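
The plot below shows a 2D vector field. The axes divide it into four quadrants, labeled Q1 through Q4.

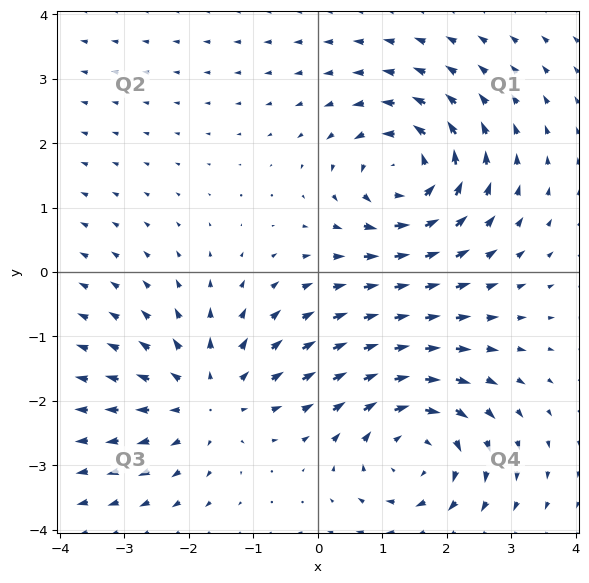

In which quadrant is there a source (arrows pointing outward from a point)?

Q3

The source sits at approximately (-1.7, -1.9), which lies in quadrant Q3. The divergence there is about +3, positive as expected for a source.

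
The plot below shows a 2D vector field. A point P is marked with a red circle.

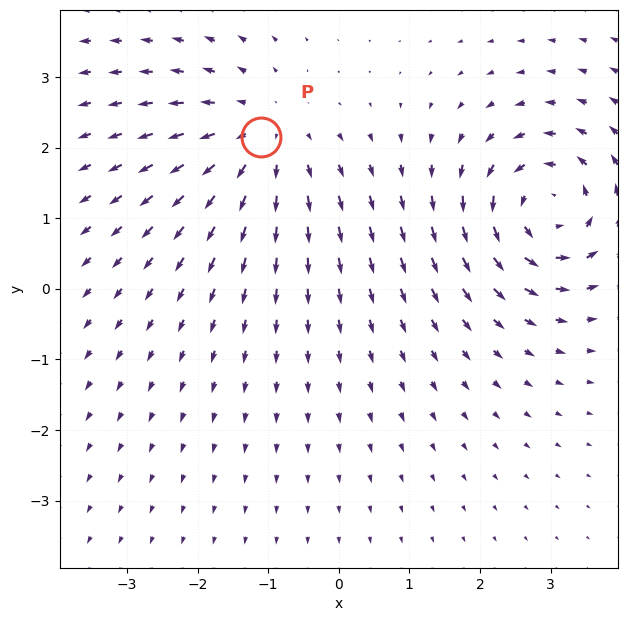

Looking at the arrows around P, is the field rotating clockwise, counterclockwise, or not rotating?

not rotating

Near P at (-1.1, 2.1) the arrows show no circulation. The curl there is ≈0.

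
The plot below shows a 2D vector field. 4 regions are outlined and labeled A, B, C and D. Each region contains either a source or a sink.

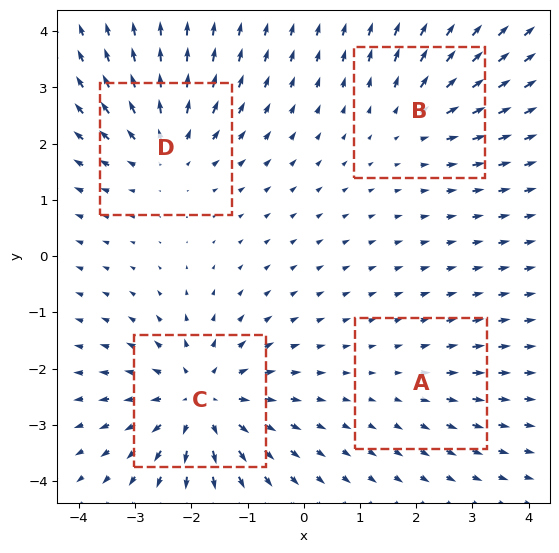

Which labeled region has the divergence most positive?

C

Divergence at each region's feature centre — A: about +2, B: about +3, C: about +6, D: about +4. Region C is most positive.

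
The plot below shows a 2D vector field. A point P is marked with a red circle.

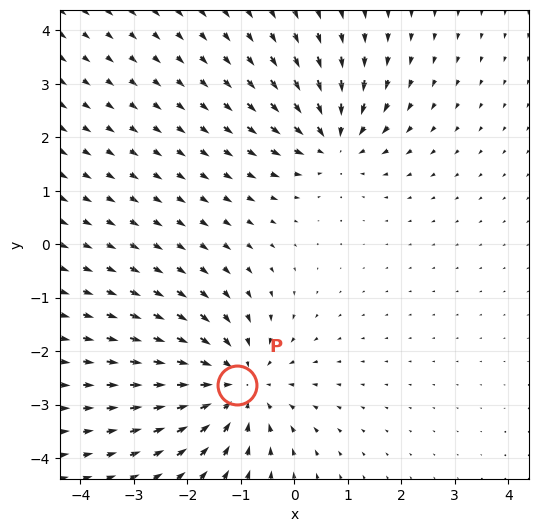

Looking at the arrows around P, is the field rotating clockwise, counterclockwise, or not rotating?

not rotating

Near P at (-1.1, -2.6) the arrows show no circulation. The curl there is ≈0.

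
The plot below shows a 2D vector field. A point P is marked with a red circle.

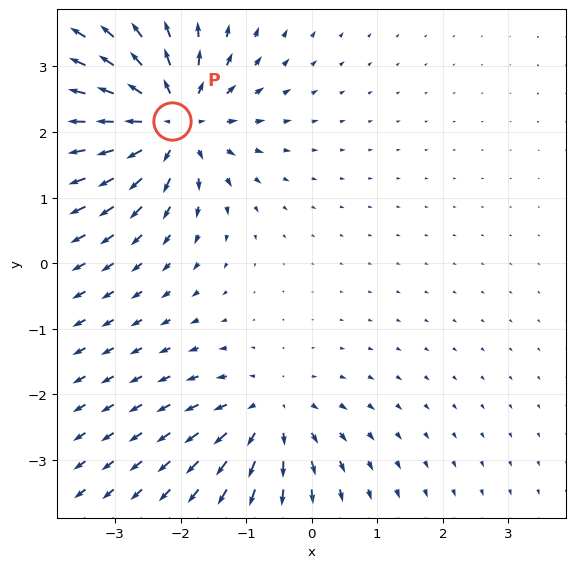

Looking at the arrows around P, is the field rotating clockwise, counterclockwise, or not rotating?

not rotating

Near P at (-2.1, 2.2) the arrows show no circulation. The curl there is ≈0.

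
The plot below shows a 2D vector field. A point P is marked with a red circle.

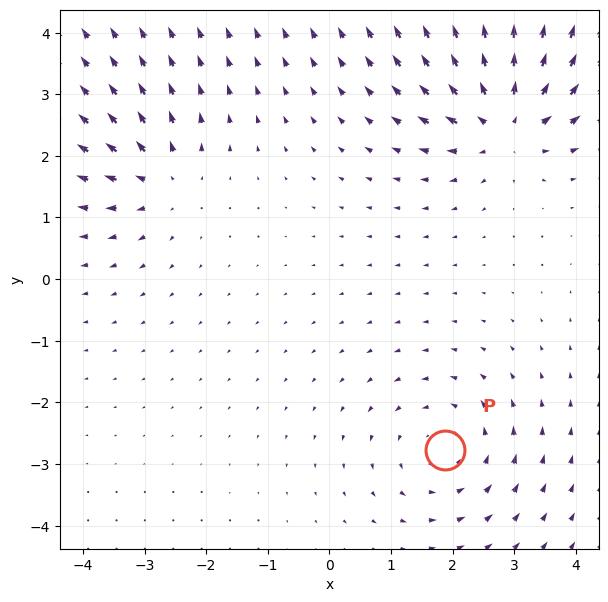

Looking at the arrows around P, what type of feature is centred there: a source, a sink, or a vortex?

At P (1.9, -2.8) the arrows circulate counterclockwise. Divergence ≈0, curl about +3 — near-zero divergence with nonzero curl is a vortex.

vortex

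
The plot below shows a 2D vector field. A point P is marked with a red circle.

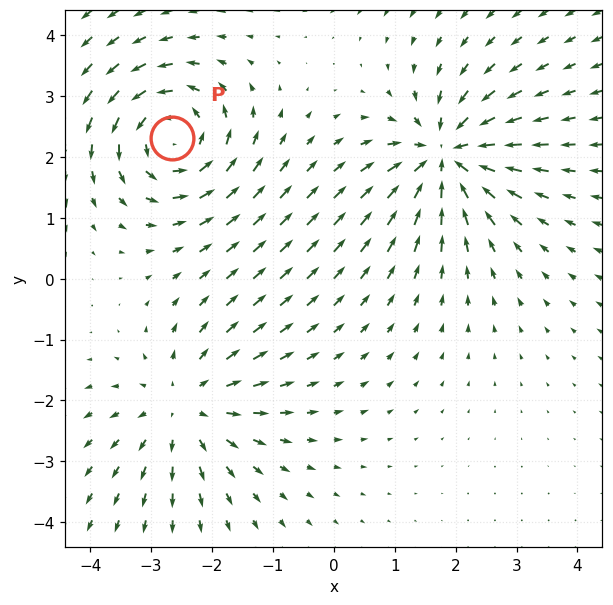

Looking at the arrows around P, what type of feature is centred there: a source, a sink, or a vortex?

vortex

At P (-2.7, 2.3) the arrows circulate counterclockwise. Divergence ≈0, curl about +6 — near-zero divergence with nonzero curl is a vortex.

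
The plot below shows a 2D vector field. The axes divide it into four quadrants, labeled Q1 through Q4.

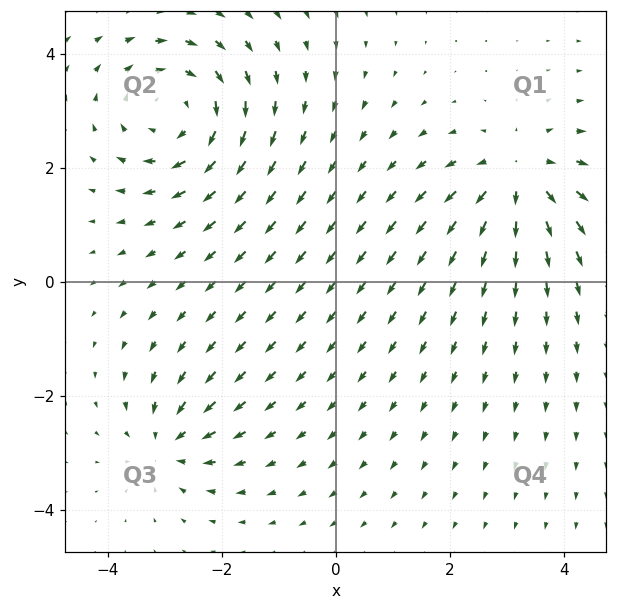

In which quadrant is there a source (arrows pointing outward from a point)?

Q1

The source sits at approximately (3.2, 1.8), which lies in quadrant Q1. The divergence there is about +4, positive as expected for a source.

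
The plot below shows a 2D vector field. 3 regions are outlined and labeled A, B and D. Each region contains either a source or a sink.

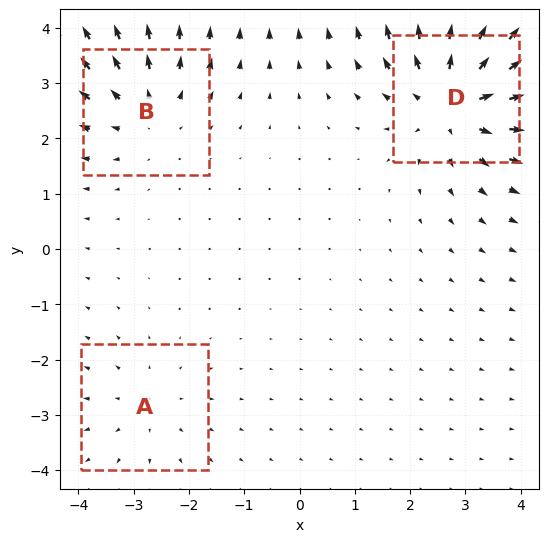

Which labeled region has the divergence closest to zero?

A

Divergence at each region's feature centre — A: about +2, B: about +3, D: about +5. Region A is closest to zero.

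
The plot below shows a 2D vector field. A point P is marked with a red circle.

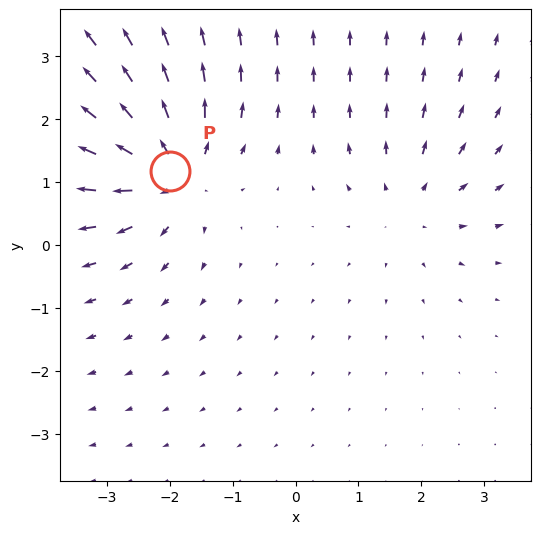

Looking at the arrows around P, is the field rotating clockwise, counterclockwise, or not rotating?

Near P at (-2.0, 1.2) the arrows show no circulation. The curl there is ≈0.

not rotating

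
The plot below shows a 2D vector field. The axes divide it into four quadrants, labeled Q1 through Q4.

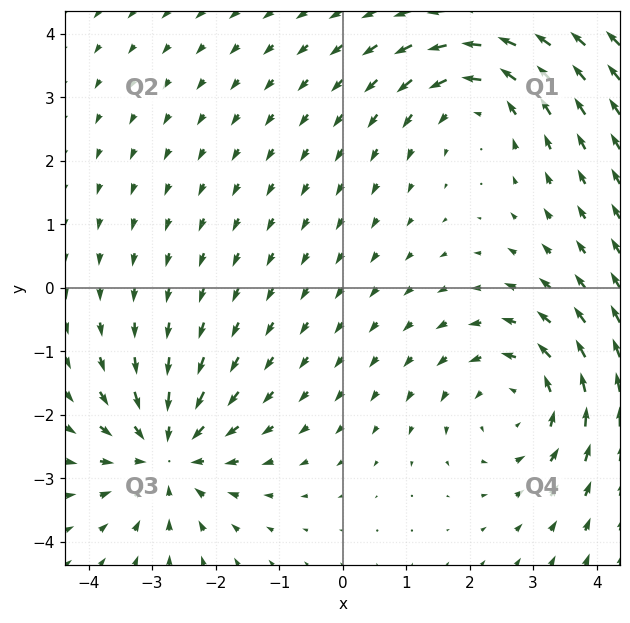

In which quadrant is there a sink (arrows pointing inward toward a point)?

The sink sits at approximately (-2.8, -2.6), which lies in quadrant Q3. The divergence there is about -5, negative as expected for a sink.

Q3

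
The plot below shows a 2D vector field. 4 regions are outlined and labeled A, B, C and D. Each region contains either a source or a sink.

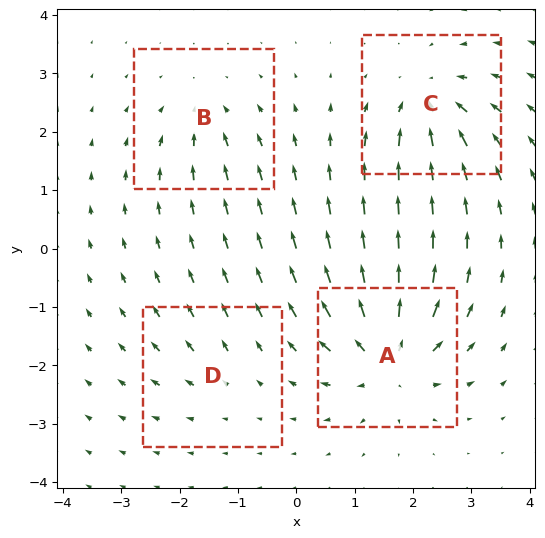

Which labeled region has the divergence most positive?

A

Divergence at each region's feature centre — A: about +8, B: about -4, C: about -6, D: about +3. Region A is most positive.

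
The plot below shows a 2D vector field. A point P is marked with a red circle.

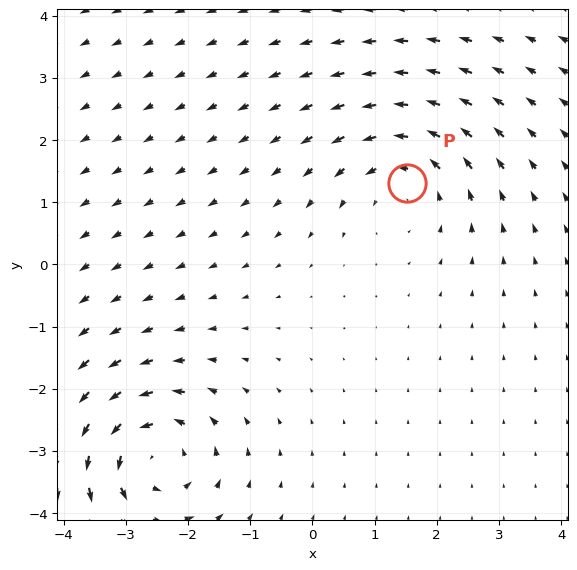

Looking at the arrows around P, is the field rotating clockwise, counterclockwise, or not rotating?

counterclockwise

Near P at (1.5, 1.3) the arrows circulate counterclockwise. The curl (z-component) there is about +4; positive curl means counterclockwise rotation.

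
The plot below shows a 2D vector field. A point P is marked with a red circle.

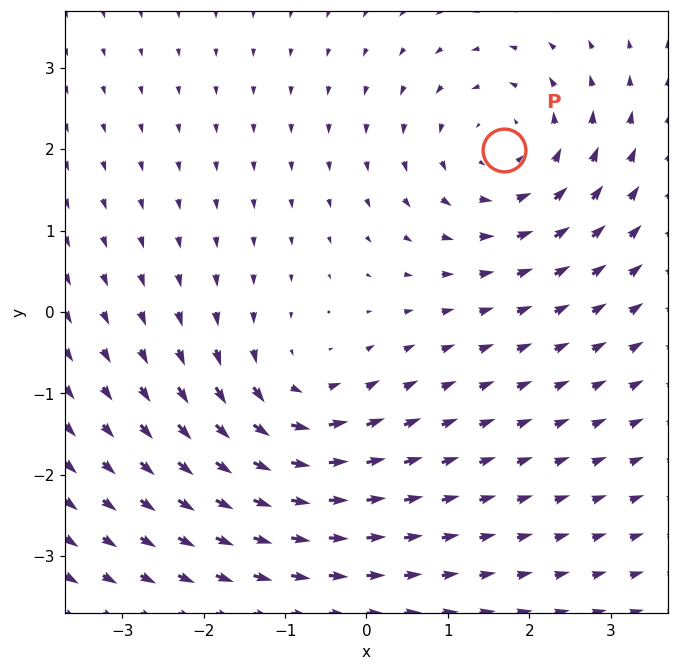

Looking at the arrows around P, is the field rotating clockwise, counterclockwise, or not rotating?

counterclockwise

Near P at (1.7, 2.0) the arrows circulate counterclockwise. The curl (z-component) there is about +3; positive curl means counterclockwise rotation.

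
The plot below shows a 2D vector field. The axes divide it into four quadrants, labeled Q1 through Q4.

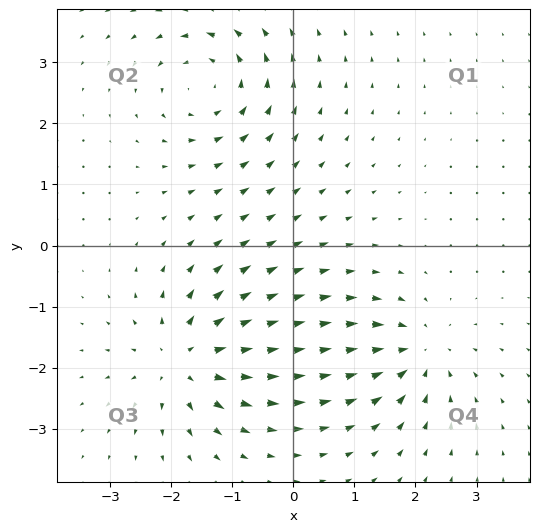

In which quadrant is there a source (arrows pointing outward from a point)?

The source sits at approximately (-1.8, -1.9), which lies in quadrant Q3. The divergence there is about +6, positive as expected for a source.

Q3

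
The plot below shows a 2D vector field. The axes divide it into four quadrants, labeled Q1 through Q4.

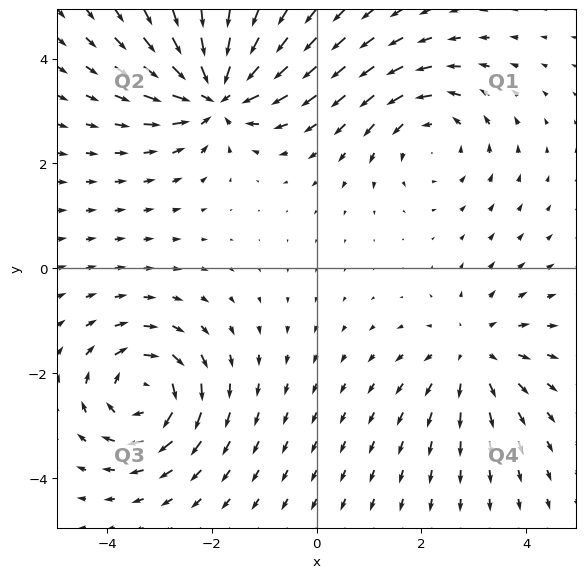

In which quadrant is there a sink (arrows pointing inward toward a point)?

Q2

The sink sits at approximately (-1.9, 3.3), which lies in quadrant Q2. The divergence there is about -6, negative as expected for a sink.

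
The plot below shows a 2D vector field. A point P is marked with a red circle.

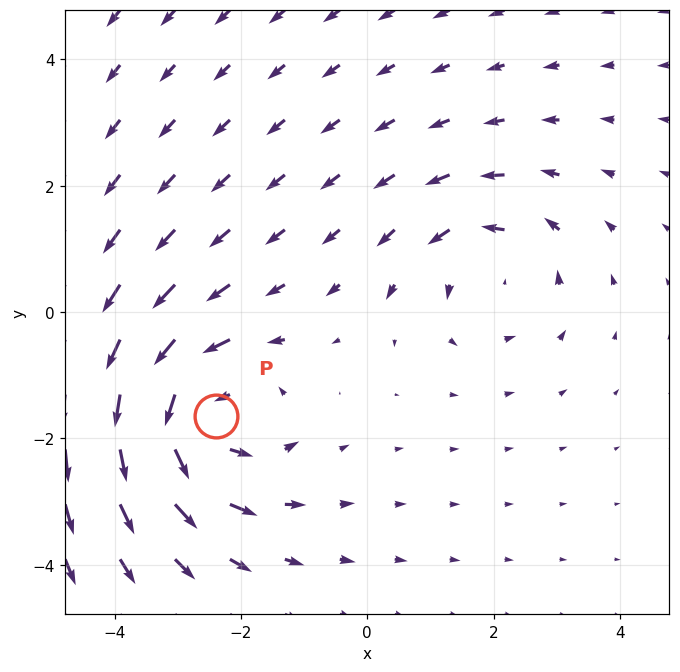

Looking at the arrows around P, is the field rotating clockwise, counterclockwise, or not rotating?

Near P at (-2.4, -1.6) the arrows circulate counterclockwise. The curl (z-component) there is about +4; positive curl means counterclockwise rotation.

counterclockwise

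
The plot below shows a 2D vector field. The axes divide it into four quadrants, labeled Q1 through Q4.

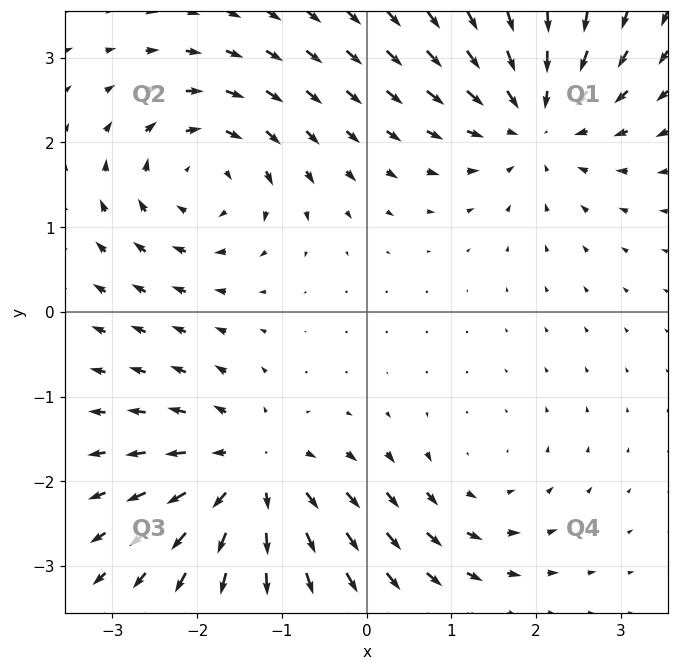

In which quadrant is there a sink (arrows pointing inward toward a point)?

Q1

The sink sits at approximately (2.0, 2.3), which lies in quadrant Q1. The divergence there is about -5, negative as expected for a sink.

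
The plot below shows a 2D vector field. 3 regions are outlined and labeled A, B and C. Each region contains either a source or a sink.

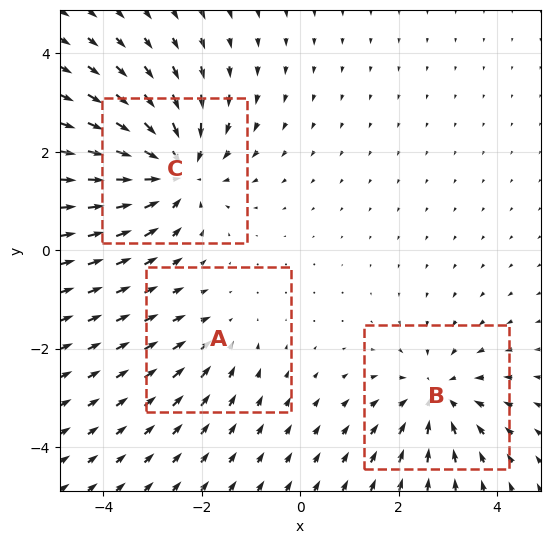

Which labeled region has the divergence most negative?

C

Divergence at each region's feature centre — A: about -2, B: about -3, C: about -5. Region C is most negative.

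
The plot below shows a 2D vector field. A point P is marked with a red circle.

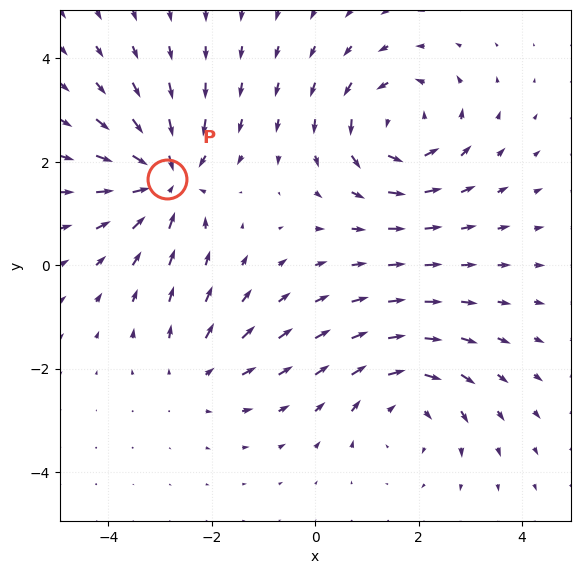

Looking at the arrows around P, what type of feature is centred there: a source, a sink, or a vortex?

sink

At P (-2.9, 1.7) the arrows converge inward. Divergence about -5, curl ≈0 — negative divergence with near-zero curl is a sink.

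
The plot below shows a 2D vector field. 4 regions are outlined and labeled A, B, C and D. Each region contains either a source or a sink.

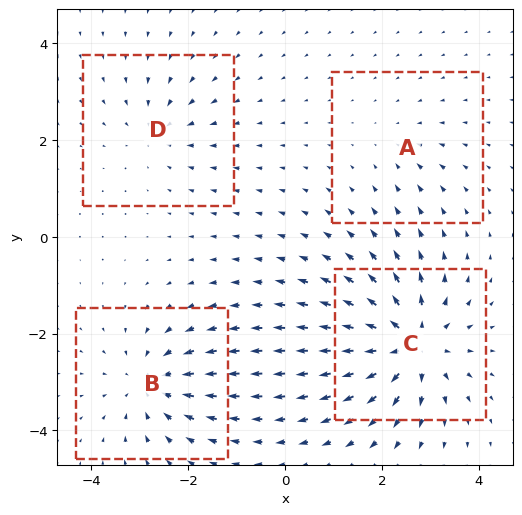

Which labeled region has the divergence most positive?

Divergence at each region's feature centre — A: about -2, B: about -5, C: about +7, D: about -3. Region C is most positive.

C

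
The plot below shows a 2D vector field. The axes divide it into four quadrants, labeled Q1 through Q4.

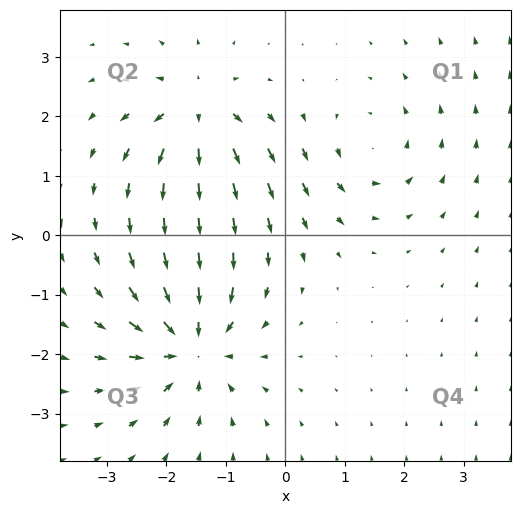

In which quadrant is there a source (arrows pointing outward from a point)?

Q2

The source sits at approximately (-1.5, 2.1), which lies in quadrant Q2. The divergence there is about +5, positive as expected for a source.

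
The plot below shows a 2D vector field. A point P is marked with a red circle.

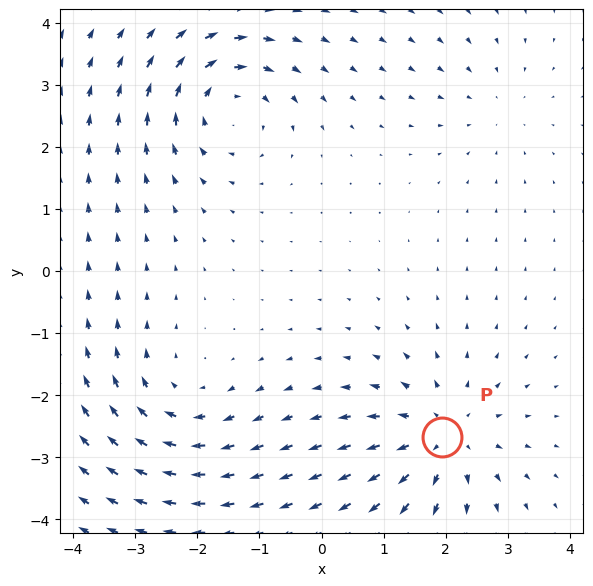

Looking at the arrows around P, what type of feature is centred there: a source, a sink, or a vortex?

source

At P (1.9, -2.7) the arrows spread outward. Divergence about +5, curl ≈0 — positive divergence with near-zero curl is a source.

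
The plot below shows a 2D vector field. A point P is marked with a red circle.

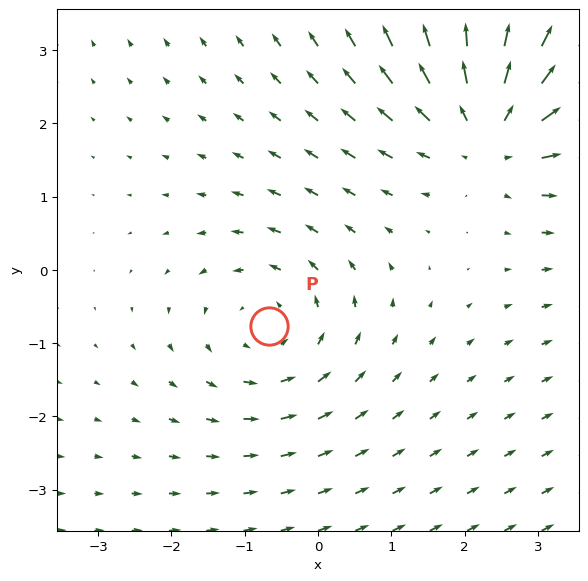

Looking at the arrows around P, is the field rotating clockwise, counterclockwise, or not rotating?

Near P at (-0.7, -0.8) the arrows circulate counterclockwise. The curl (z-component) there is about +2; positive curl means counterclockwise rotation.

counterclockwise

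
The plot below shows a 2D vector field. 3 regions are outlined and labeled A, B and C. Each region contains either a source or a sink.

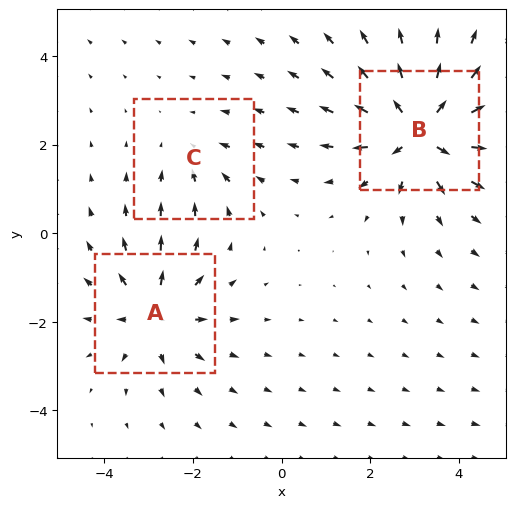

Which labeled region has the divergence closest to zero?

C

Divergence at each region's feature centre — A: about +4, B: about +6, C: about -2. Region C is closest to zero.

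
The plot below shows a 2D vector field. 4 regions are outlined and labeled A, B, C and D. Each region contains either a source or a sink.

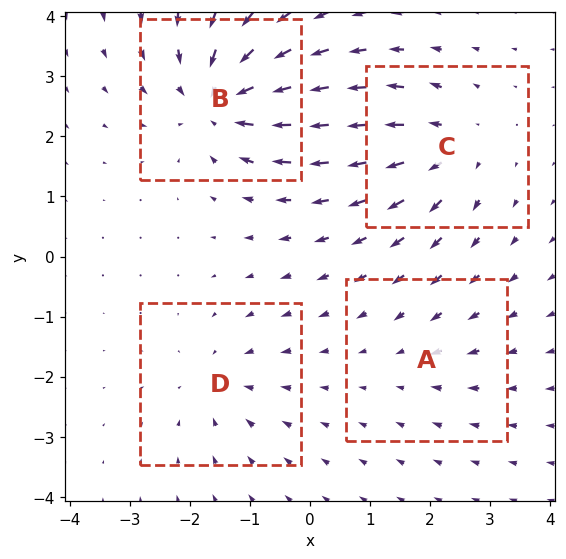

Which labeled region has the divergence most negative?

B

Divergence at each region's feature centre — A: about -2, B: about -7, C: about +5, D: about -4. Region B is most negative.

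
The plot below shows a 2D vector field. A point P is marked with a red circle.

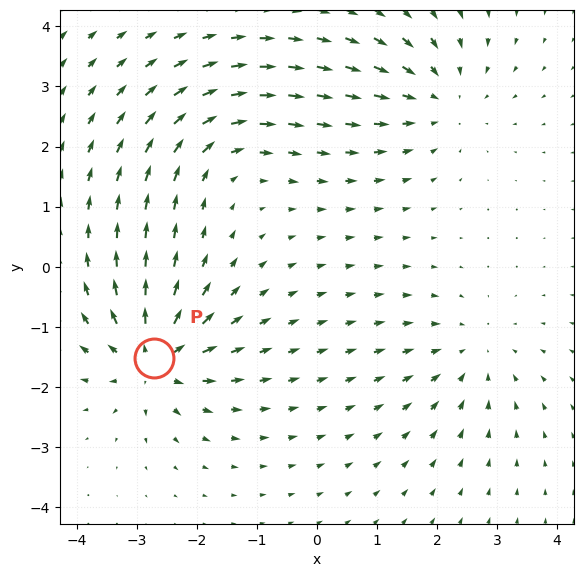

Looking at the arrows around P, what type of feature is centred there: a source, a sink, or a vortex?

At P (-2.7, -1.5) the arrows spread outward. Divergence about +7, curl ≈0 — positive divergence with near-zero curl is a source.

source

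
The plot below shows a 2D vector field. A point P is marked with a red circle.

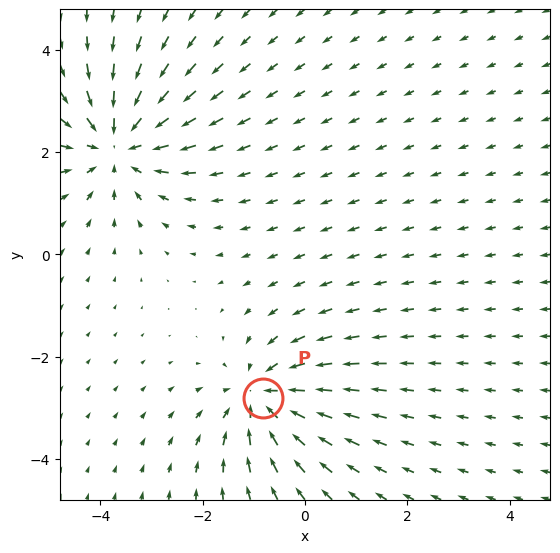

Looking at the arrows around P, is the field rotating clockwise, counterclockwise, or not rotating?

not rotating

Near P at (-0.8, -2.8) the arrows show no circulation. The curl there is ≈0.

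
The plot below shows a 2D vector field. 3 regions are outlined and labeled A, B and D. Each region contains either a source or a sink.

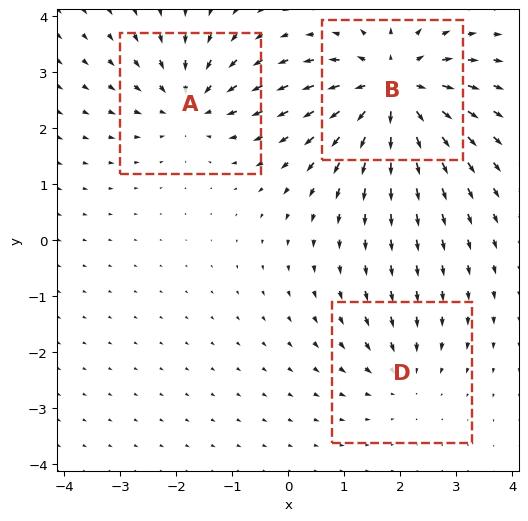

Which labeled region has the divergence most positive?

Divergence at each region's feature centre — A: about -4, B: about +6, D: about -2. Region B is most positive.

B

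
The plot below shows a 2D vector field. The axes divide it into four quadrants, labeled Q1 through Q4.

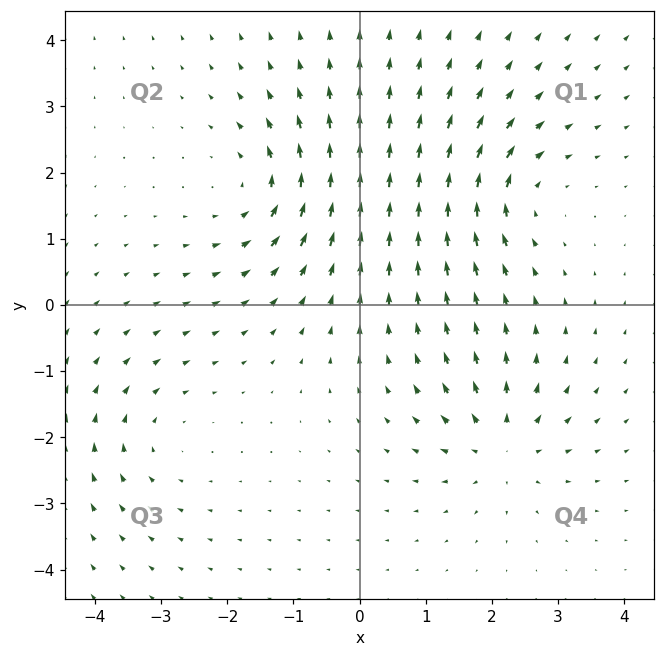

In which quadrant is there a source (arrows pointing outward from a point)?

Q4

The source sits at approximately (2.2, -2.1), which lies in quadrant Q4. The divergence there is about +5, positive as expected for a source.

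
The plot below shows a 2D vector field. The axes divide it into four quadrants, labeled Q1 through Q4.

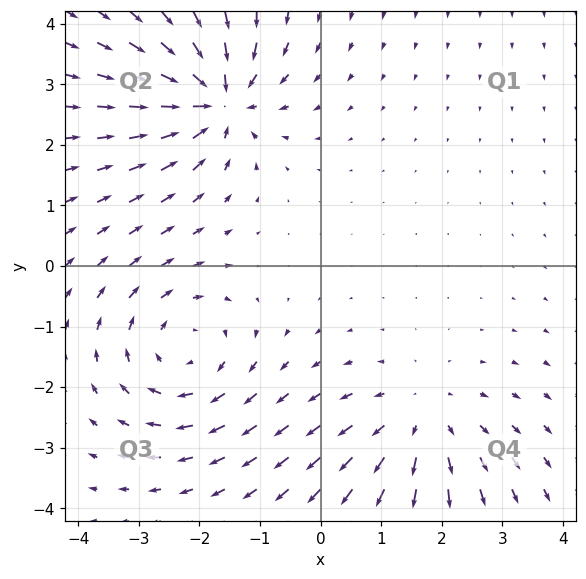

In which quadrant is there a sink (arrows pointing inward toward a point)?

Q2

The sink sits at approximately (-1.7, 2.7), which lies in quadrant Q2. The divergence there is about -5, negative as expected for a sink.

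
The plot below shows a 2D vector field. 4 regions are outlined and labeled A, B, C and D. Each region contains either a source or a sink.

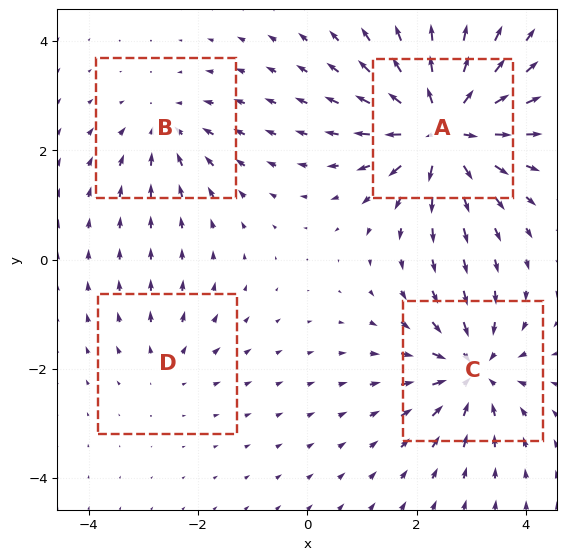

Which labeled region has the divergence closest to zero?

D

Divergence at each region's feature centre — A: about +8, B: about -4, C: about -6, D: about +2. Region D is closest to zero.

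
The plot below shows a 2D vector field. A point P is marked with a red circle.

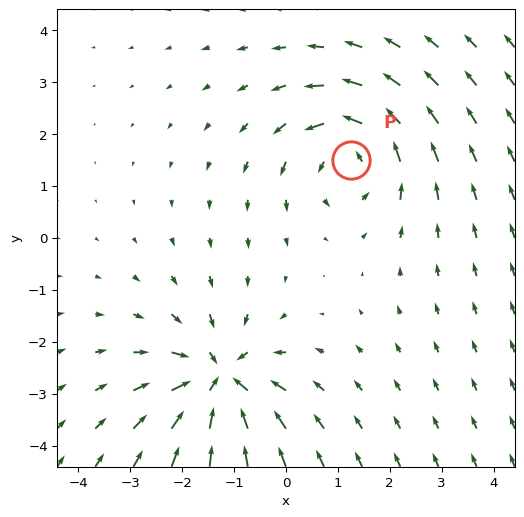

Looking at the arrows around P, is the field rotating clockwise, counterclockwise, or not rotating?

counterclockwise

Near P at (1.3, 1.5) the arrows circulate counterclockwise. The curl (z-component) there is about +3; positive curl means counterclockwise rotation.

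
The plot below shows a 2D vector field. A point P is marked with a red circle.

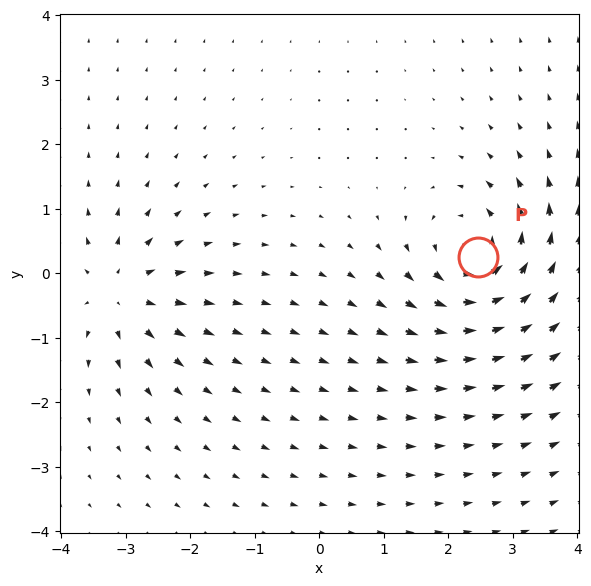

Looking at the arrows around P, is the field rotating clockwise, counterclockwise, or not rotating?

Near P at (2.5, 0.3) the arrows circulate counterclockwise. The curl (z-component) there is about +4; positive curl means counterclockwise rotation.

counterclockwise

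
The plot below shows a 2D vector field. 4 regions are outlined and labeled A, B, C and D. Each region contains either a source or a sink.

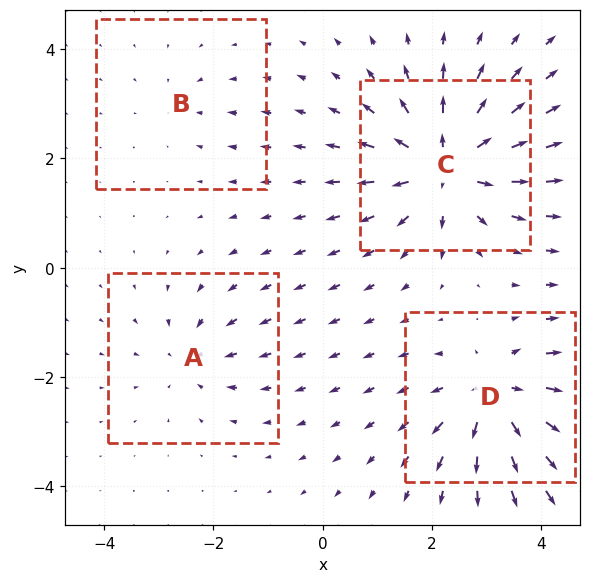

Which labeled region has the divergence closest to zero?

Divergence at each region's feature centre — A: about -3, B: about -2, C: about +8, D: about +6. Region B is closest to zero.

B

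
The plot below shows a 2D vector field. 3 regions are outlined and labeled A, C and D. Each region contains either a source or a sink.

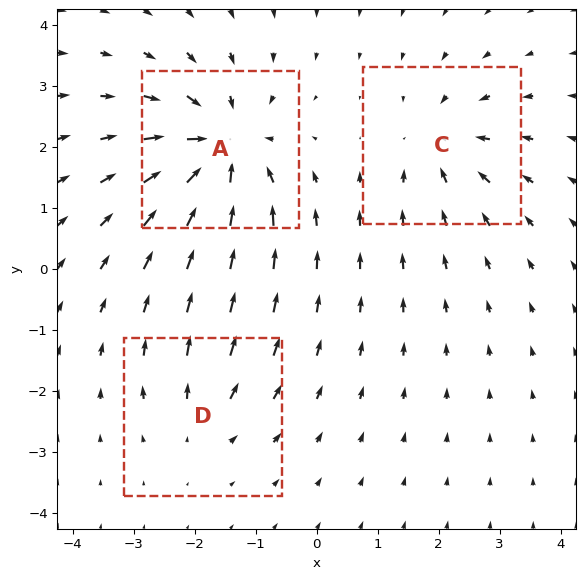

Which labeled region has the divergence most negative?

Divergence at each region's feature centre — A: about -6, C: about -3, D: about +2. Region A is most negative.

A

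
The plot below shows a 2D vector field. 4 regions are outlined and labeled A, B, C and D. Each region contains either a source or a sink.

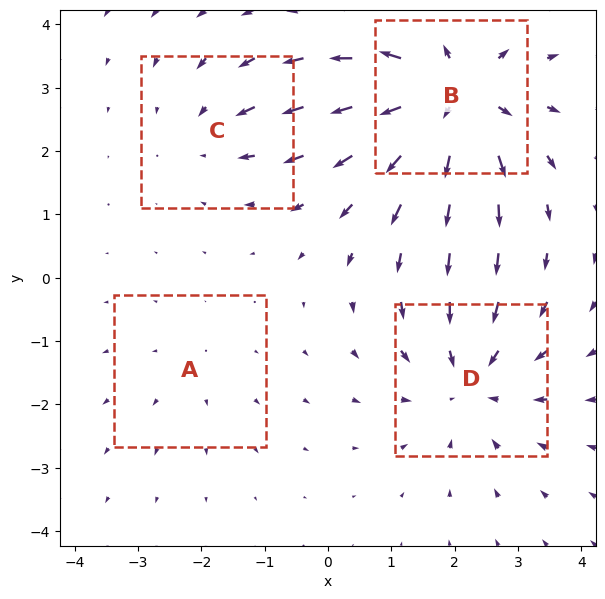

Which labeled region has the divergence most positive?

Divergence at each region's feature centre — A: about +1, B: about +6, C: about -2, D: about -4. Region B is most positive.

B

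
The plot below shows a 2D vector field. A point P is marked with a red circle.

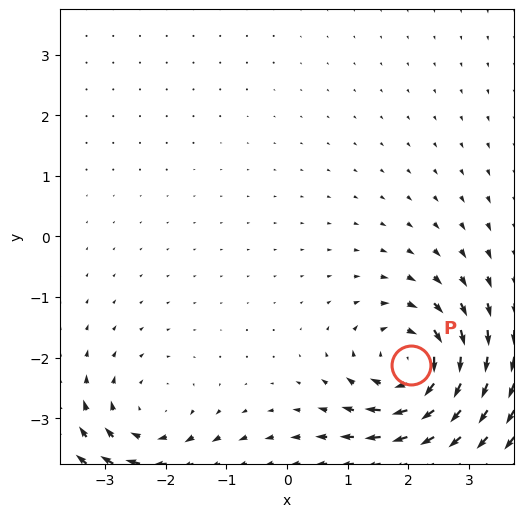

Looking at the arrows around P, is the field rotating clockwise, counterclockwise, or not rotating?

Near P at (2.0, -2.1) the arrows circulate clockwise. The curl (z-component) there is about -6; negative curl means clockwise rotation.

clockwise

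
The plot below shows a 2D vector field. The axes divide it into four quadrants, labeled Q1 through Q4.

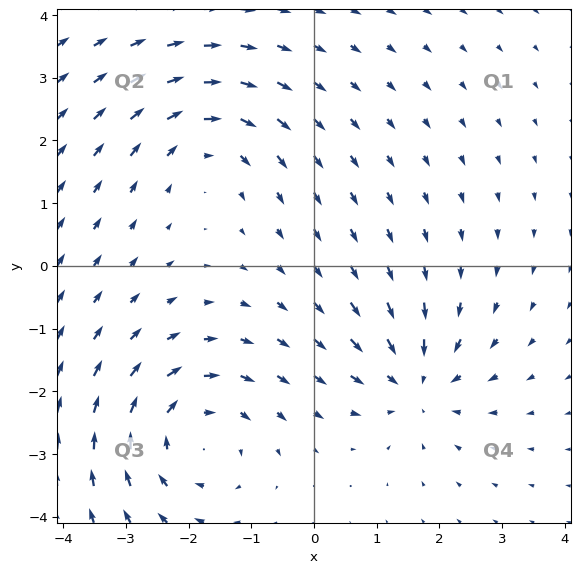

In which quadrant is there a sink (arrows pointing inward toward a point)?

The sink sits at approximately (1.6, -1.8), which lies in quadrant Q4. The divergence there is about -3, negative as expected for a sink.

Q4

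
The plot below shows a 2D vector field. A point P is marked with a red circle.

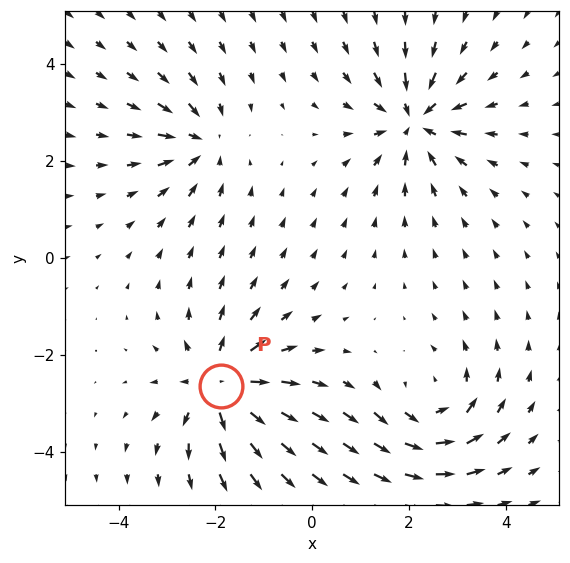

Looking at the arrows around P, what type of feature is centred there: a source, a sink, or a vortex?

At P (-1.9, -2.6) the arrows spread outward. Divergence about +5, curl ≈0 — positive divergence with near-zero curl is a source.

source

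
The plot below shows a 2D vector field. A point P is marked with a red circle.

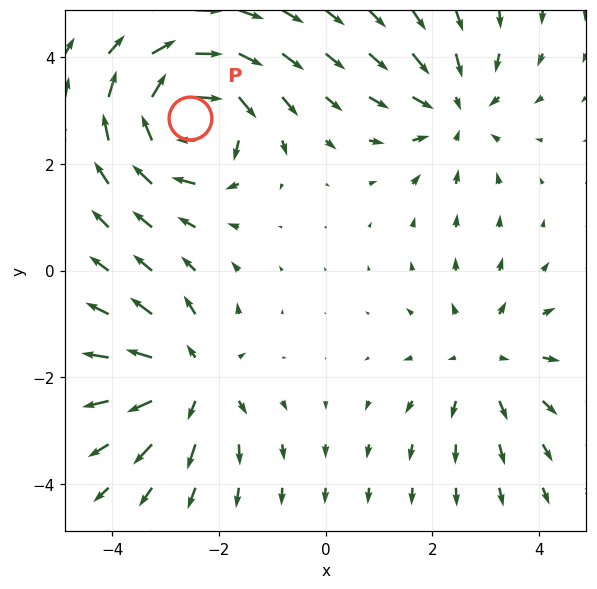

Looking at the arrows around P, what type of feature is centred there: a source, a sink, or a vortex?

At P (-2.5, 2.9) the arrows circulate clockwise. Divergence ≈0, curl about -7 — near-zero divergence with nonzero curl is a vortex.

vortex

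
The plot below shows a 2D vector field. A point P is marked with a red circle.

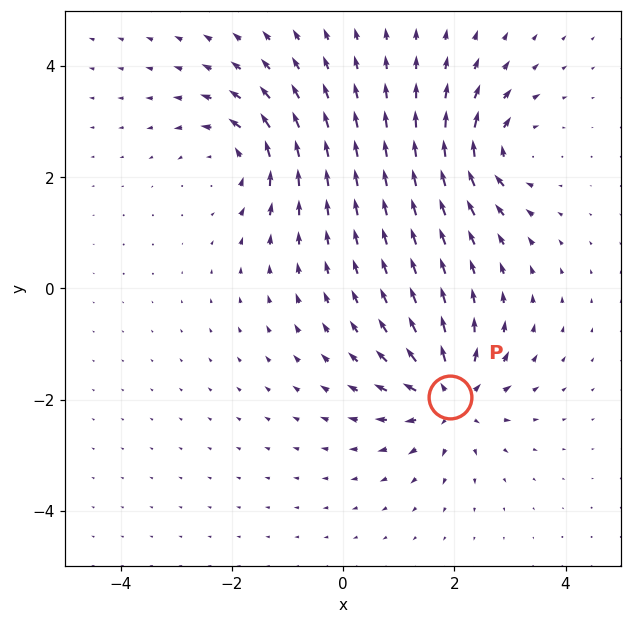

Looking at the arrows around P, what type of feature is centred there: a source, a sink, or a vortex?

At P (1.9, -2.0) the arrows spread outward. Divergence about +6, curl ≈0 — positive divergence with near-zero curl is a source.

source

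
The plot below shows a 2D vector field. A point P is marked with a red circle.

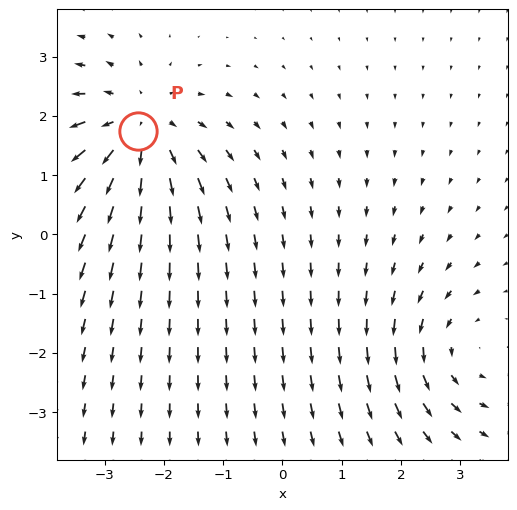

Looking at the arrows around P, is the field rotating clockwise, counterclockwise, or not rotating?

not rotating

Near P at (-2.4, 1.8) the arrows show no circulation. The curl there is ≈0.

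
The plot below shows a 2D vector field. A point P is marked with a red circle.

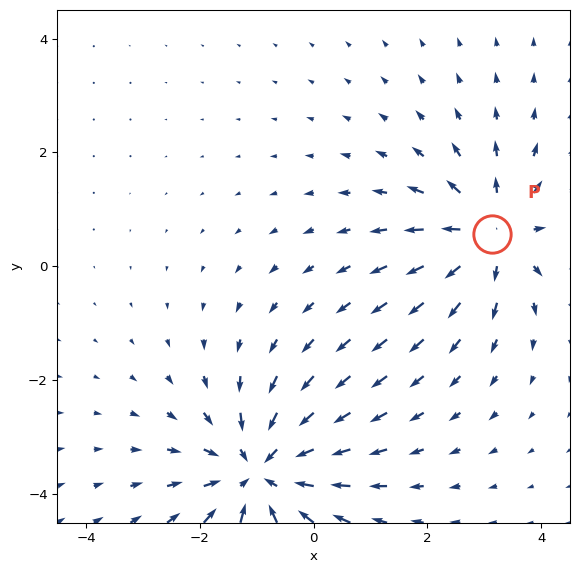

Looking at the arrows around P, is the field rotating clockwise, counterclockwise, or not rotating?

not rotating

Near P at (3.1, 0.6) the arrows show no circulation. The curl there is ≈0.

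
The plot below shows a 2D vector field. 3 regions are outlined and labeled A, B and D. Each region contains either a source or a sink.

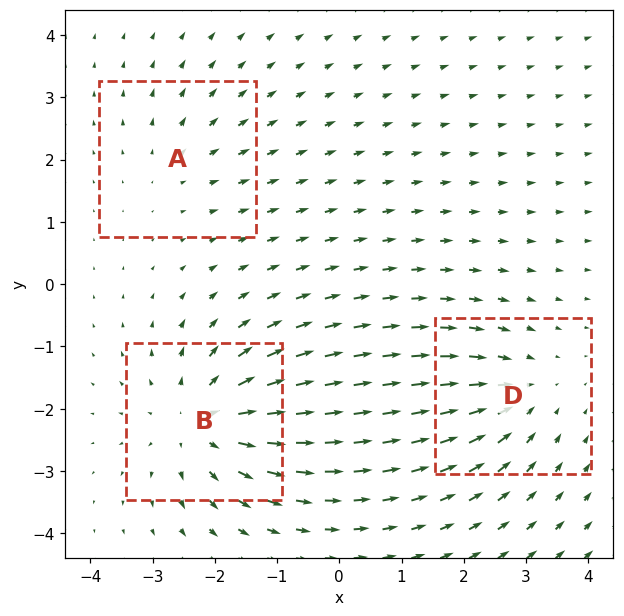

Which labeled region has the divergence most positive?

B

Divergence at each region's feature centre — A: about +2, B: about +4, D: about -3. Region B is most positive.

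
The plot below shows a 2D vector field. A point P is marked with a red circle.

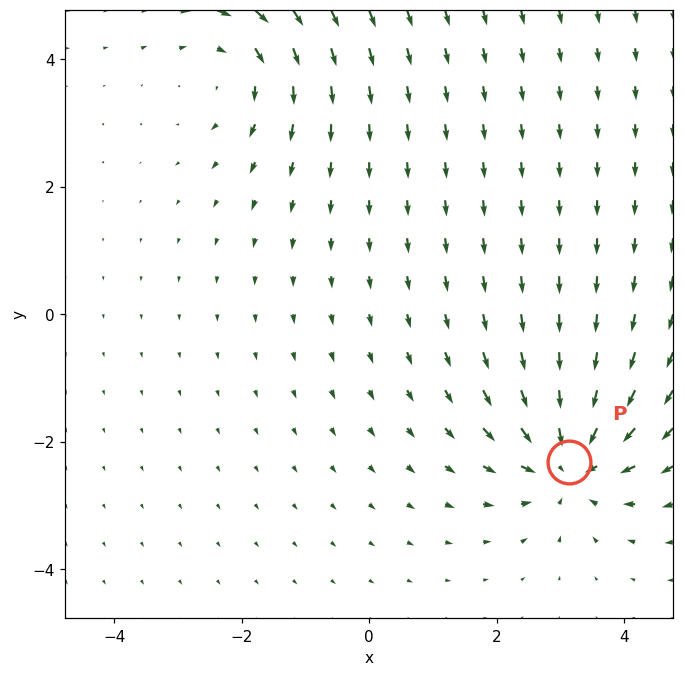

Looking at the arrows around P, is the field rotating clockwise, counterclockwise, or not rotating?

not rotating

Near P at (3.1, -2.3) the arrows show no circulation. The curl there is ≈0.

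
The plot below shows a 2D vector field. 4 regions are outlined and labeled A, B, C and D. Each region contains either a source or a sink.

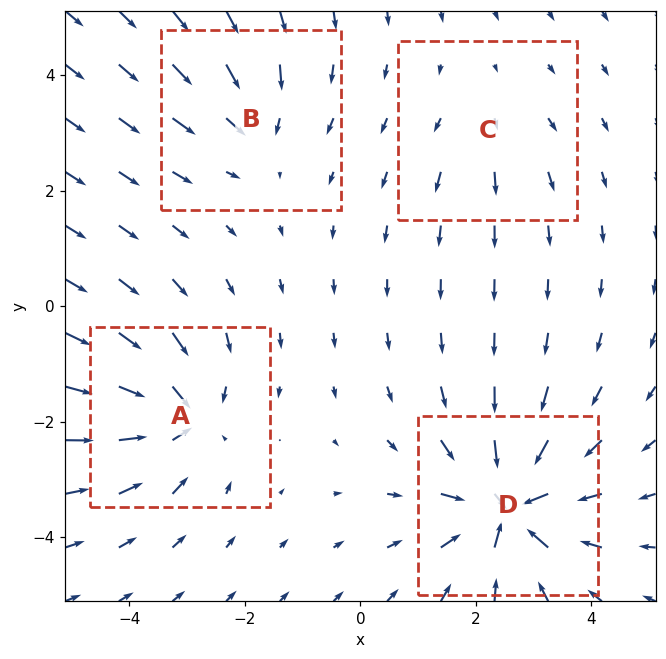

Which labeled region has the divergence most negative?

D

Divergence at each region's feature centre — A: about -6, B: about -4, C: about +2, D: about -8. Region D is most negative.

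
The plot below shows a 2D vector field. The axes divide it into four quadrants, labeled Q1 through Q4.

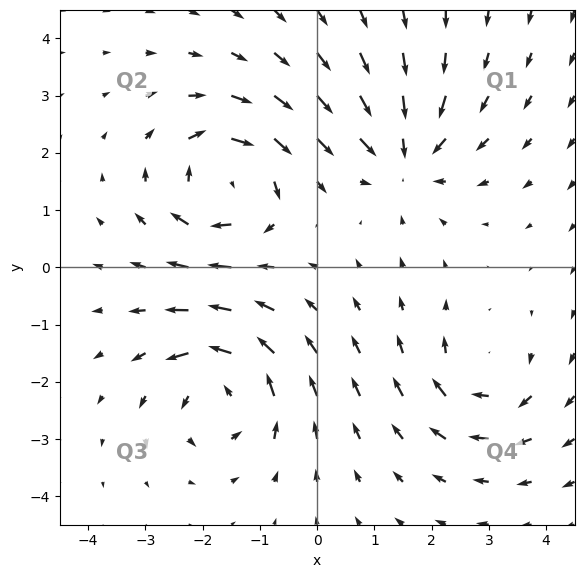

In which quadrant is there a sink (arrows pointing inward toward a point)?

Q1

The sink sits at approximately (1.5, 2.0), which lies in quadrant Q1. The divergence there is about -4, negative as expected for a sink.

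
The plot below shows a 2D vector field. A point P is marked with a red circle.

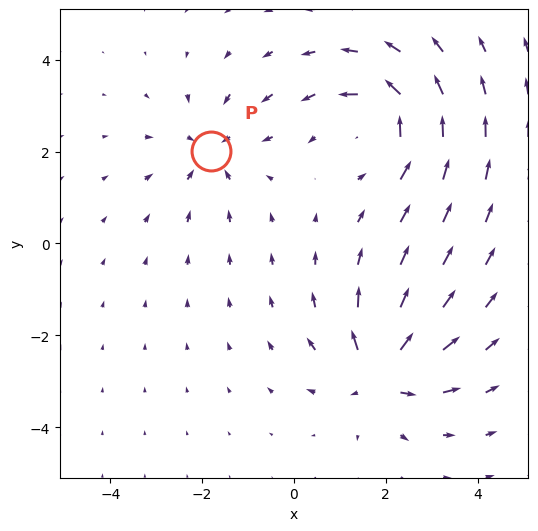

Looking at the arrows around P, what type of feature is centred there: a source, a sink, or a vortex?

At P (-1.8, 2.0) the arrows converge inward. Divergence about -3, curl ≈0 — negative divergence with near-zero curl is a sink.

sink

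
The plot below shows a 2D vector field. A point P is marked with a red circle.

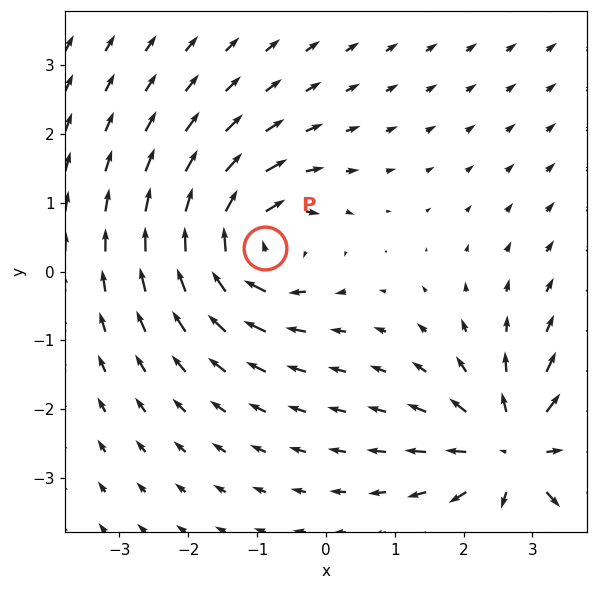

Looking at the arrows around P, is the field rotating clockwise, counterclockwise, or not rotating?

clockwise

Near P at (-0.9, 0.3) the arrows circulate clockwise. The curl (z-component) there is about -4; negative curl means clockwise rotation.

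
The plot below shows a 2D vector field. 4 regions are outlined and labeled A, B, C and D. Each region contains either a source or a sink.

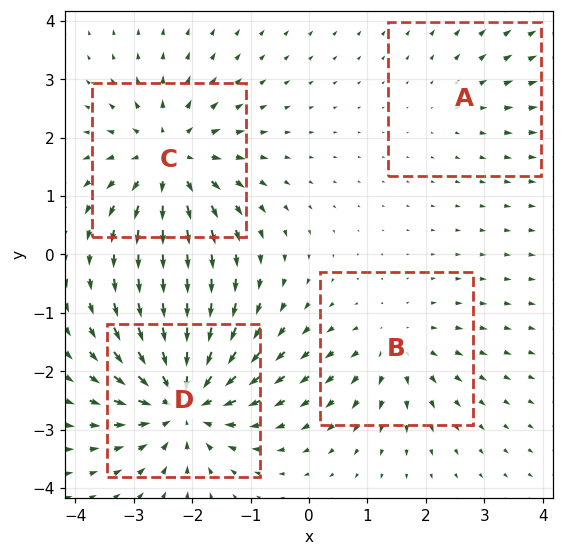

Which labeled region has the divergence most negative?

Divergence at each region's feature centre — A: about +2, B: about +4, C: about +6, D: about -7. Region D is most negative.

D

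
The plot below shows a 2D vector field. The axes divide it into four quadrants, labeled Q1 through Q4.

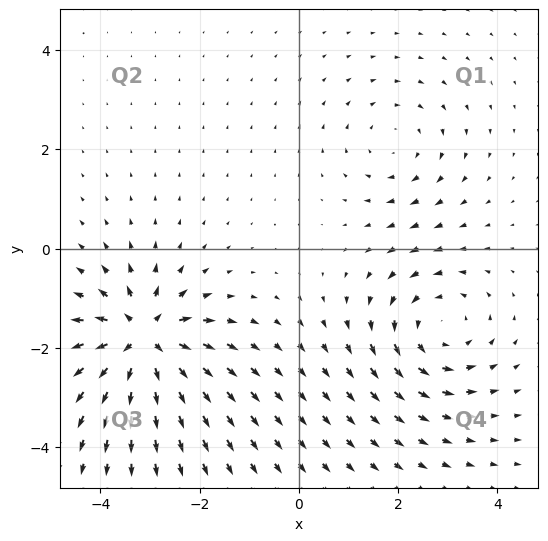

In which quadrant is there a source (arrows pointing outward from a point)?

Q3

The source sits at approximately (-3.1, -1.8), which lies in quadrant Q3. The divergence there is about +6, positive as expected for a source.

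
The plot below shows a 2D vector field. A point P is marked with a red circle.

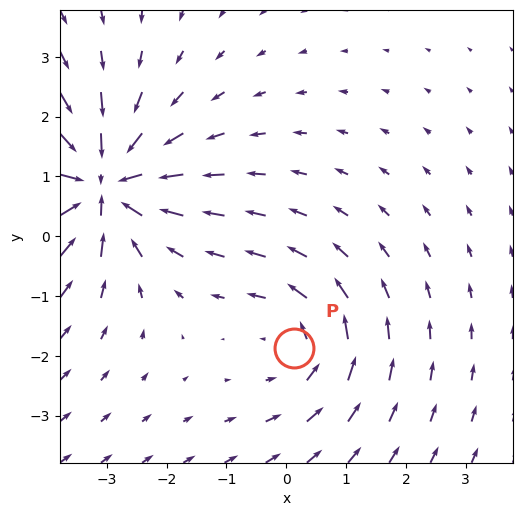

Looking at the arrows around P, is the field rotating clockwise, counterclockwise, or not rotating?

counterclockwise

Near P at (0.1, -1.9) the arrows circulate counterclockwise. The curl (z-component) there is about +3; positive curl means counterclockwise rotation.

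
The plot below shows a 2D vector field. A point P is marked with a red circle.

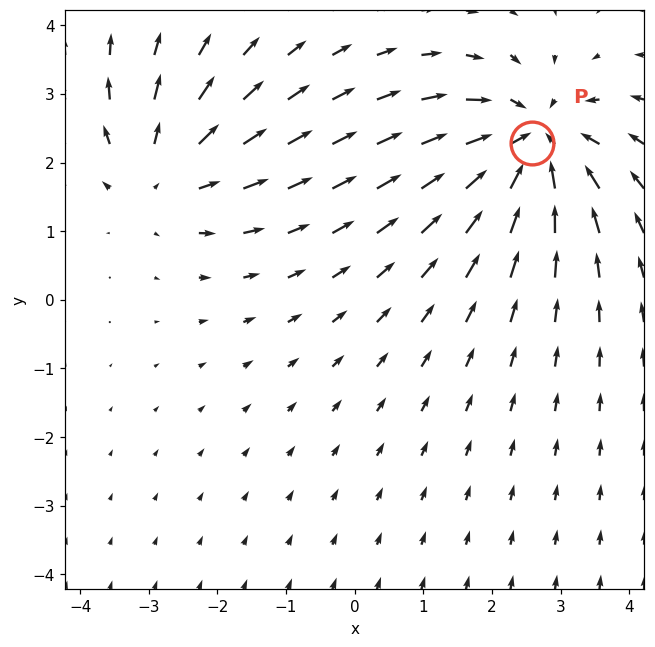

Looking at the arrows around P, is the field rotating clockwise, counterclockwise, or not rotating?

not rotating

Near P at (2.6, 2.3) the arrows show no circulation. The curl there is ≈0.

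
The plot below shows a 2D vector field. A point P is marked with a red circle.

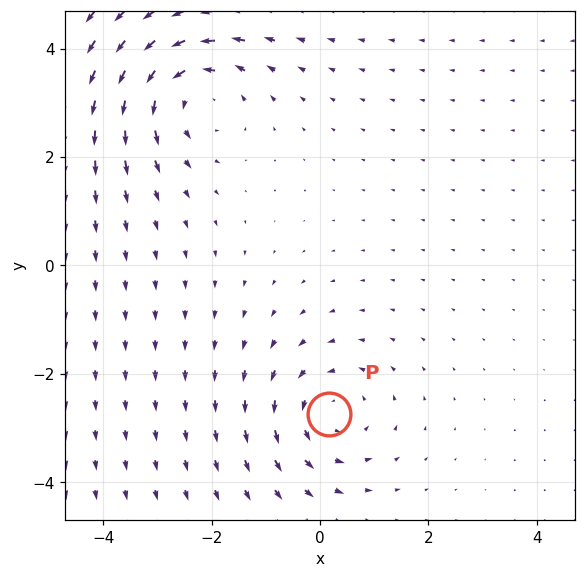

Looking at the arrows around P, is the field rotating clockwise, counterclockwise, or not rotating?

counterclockwise

Near P at (0.2, -2.7) the arrows circulate counterclockwise. The curl (z-component) there is about +3; positive curl means counterclockwise rotation.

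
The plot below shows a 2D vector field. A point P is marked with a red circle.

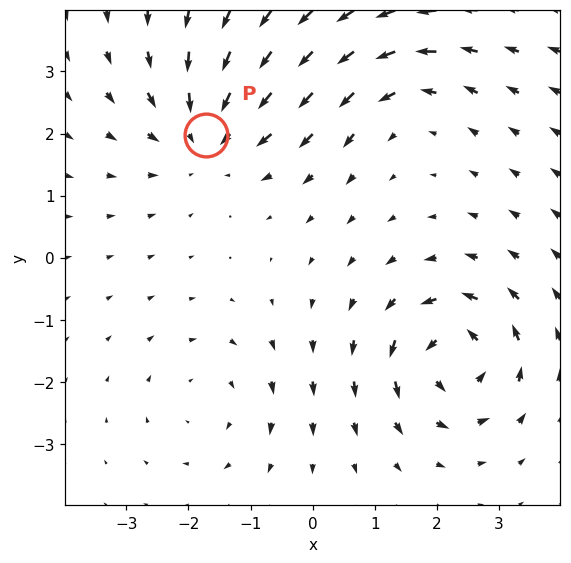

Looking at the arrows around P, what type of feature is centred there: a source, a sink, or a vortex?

sink

At P (-1.7, 2.0) the arrows converge inward. Divergence about -4, curl ≈0 — negative divergence with near-zero curl is a sink.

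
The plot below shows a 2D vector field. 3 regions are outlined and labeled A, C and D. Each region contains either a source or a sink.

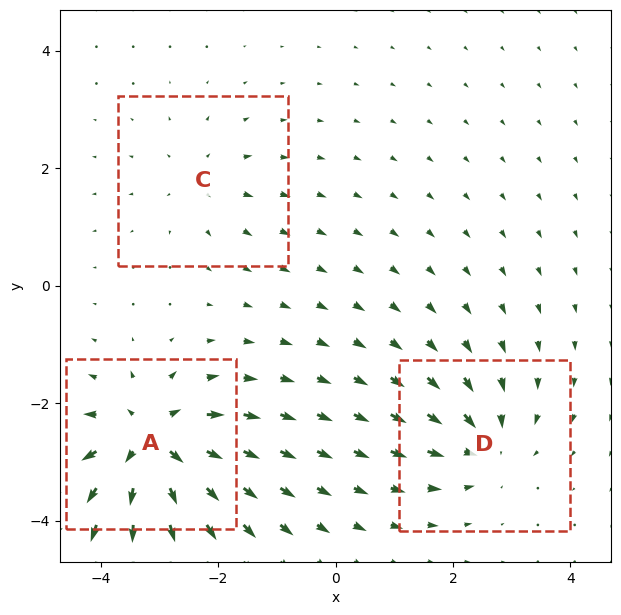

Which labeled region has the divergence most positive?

A

Divergence at each region's feature centre — A: about +6, C: about +2, D: about -4. Region A is most positive.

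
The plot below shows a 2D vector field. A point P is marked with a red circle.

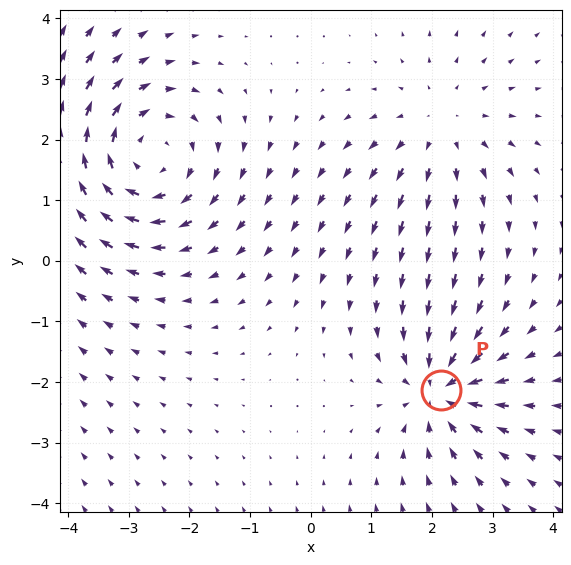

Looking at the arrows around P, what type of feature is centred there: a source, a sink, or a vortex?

sink

At P (2.1, -2.1) the arrows converge inward. Divergence about -4, curl ≈0 — negative divergence with near-zero curl is a sink.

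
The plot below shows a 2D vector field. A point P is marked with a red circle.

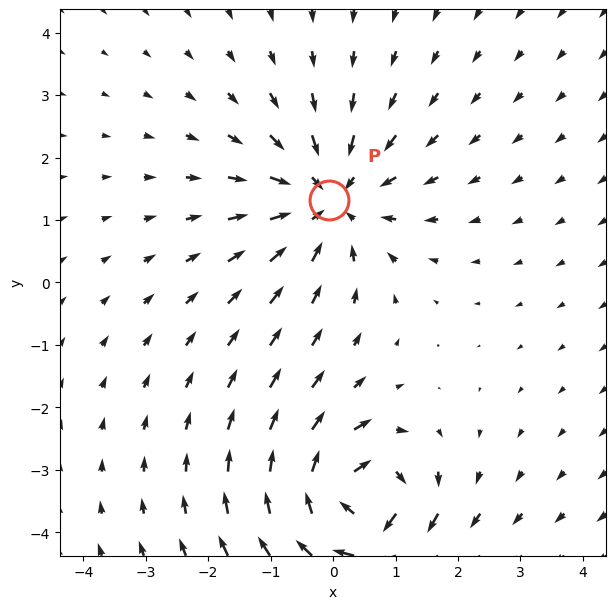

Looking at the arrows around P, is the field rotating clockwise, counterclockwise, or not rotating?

not rotating

Near P at (-0.1, 1.3) the arrows show no circulation. The curl there is ≈0.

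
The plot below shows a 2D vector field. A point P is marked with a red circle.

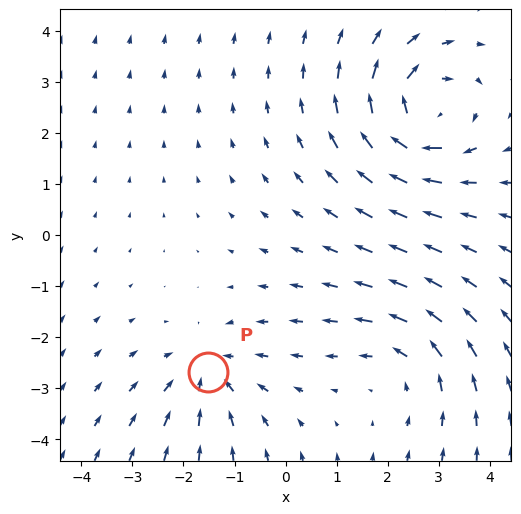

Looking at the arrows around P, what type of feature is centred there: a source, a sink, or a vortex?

At P (-1.5, -2.7) the arrows converge inward. Divergence about -3, curl ≈0 — negative divergence with near-zero curl is a sink.

sink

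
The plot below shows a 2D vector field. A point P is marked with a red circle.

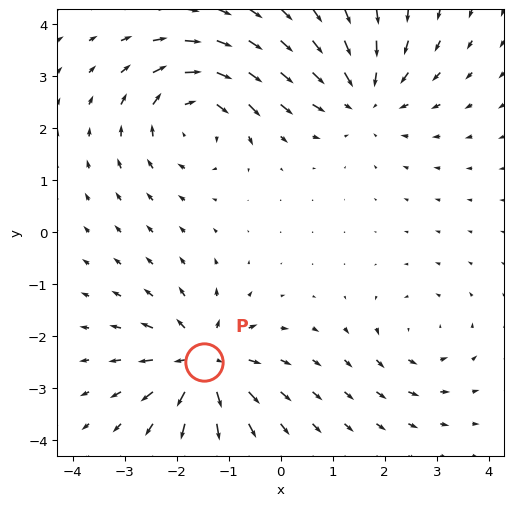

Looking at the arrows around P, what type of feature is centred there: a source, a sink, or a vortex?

At P (-1.5, -2.5) the arrows spread outward. Divergence about +6, curl ≈0 — positive divergence with near-zero curl is a source.

source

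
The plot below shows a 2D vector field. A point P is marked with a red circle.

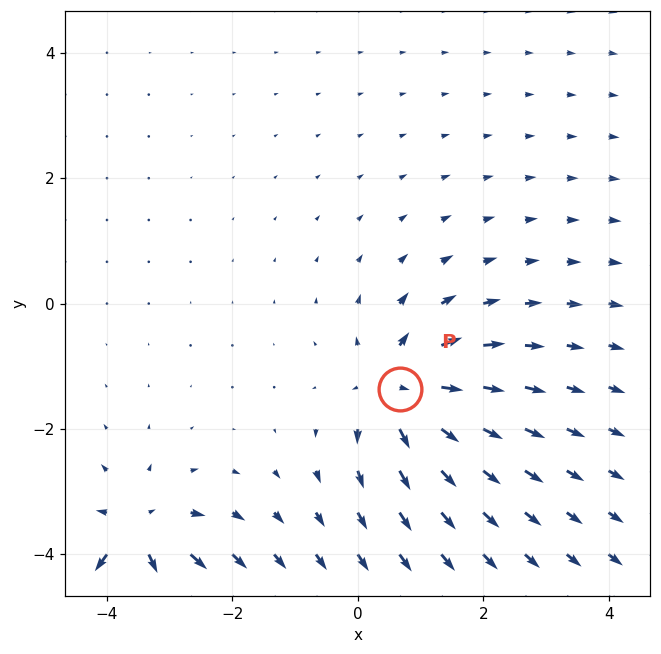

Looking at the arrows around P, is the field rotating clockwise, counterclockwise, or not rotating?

not rotating

Near P at (0.7, -1.4) the arrows show no circulation. The curl there is ≈0.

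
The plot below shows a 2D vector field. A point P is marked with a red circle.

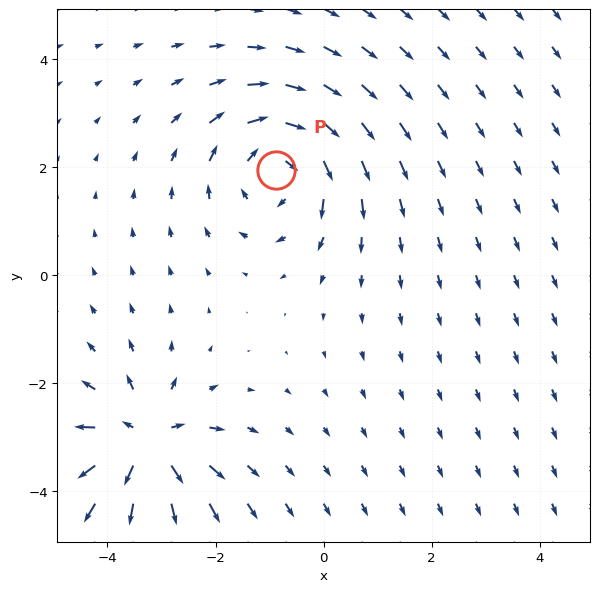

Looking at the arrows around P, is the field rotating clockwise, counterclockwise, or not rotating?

clockwise

Near P at (-0.9, 2.0) the arrows circulate clockwise. The curl (z-component) there is about -4; negative curl means clockwise rotation.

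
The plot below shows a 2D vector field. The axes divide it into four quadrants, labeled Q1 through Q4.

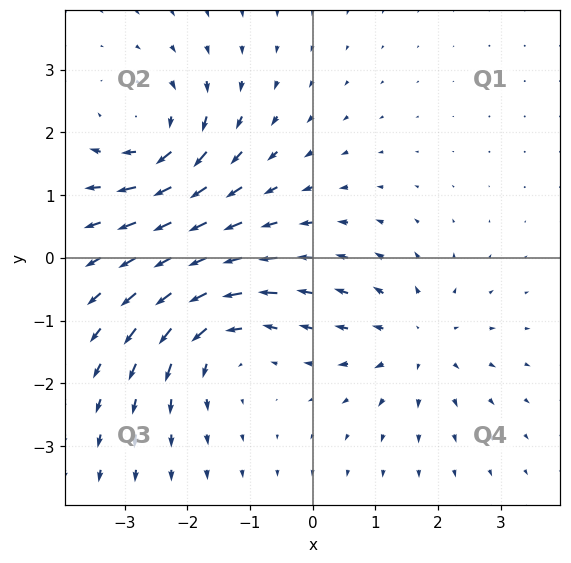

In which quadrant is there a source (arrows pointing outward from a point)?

Q4

The source sits at approximately (1.7, -1.3), which lies in quadrant Q4. The divergence there is about +4, positive as expected for a source.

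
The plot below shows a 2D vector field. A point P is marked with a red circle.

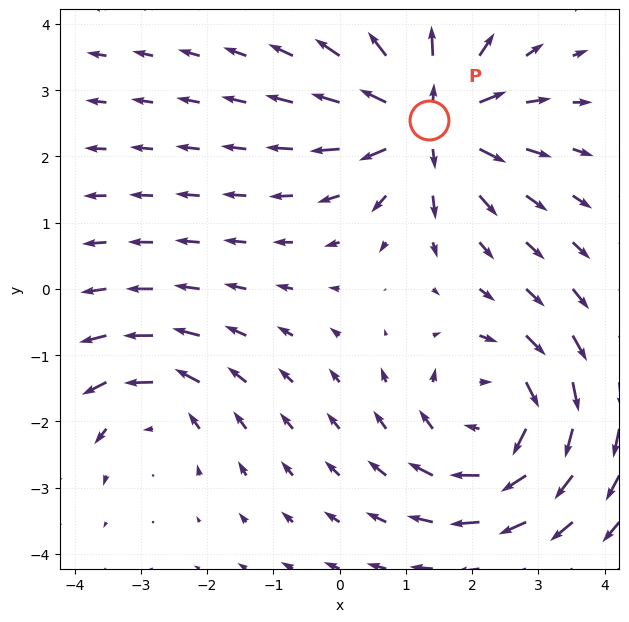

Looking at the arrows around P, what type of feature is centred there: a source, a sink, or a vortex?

At P (1.4, 2.5) the arrows spread outward. Divergence about +6, curl ≈0 — positive divergence with near-zero curl is a source.

source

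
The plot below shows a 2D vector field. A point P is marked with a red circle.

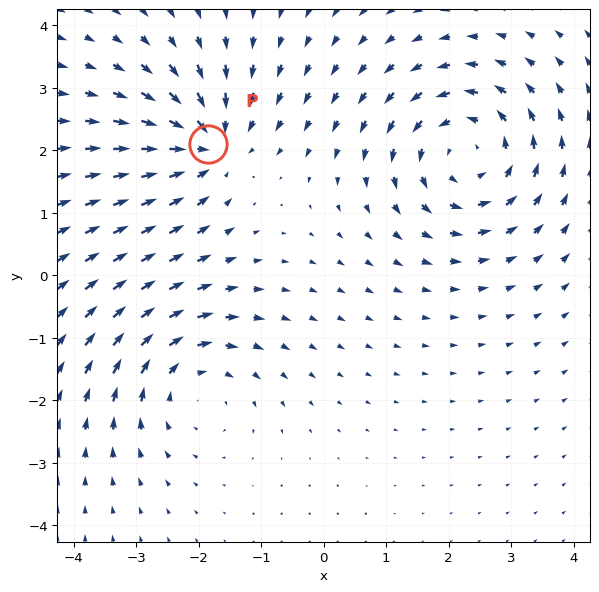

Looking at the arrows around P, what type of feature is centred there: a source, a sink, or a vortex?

At P (-1.9, 2.1) the arrows converge inward. Divergence about -4, curl ≈0 — negative divergence with near-zero curl is a sink.

sink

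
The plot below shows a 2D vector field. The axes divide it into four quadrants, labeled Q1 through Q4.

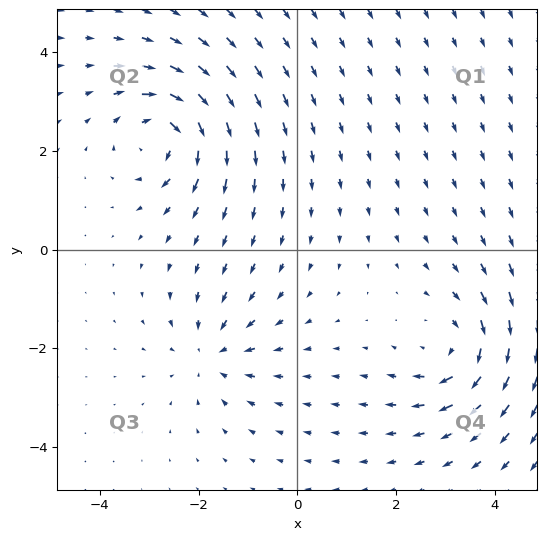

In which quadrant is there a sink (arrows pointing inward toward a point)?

The sink sits at approximately (-1.7, -2.1), which lies in quadrant Q3. The divergence there is about -4, negative as expected for a sink.

Q3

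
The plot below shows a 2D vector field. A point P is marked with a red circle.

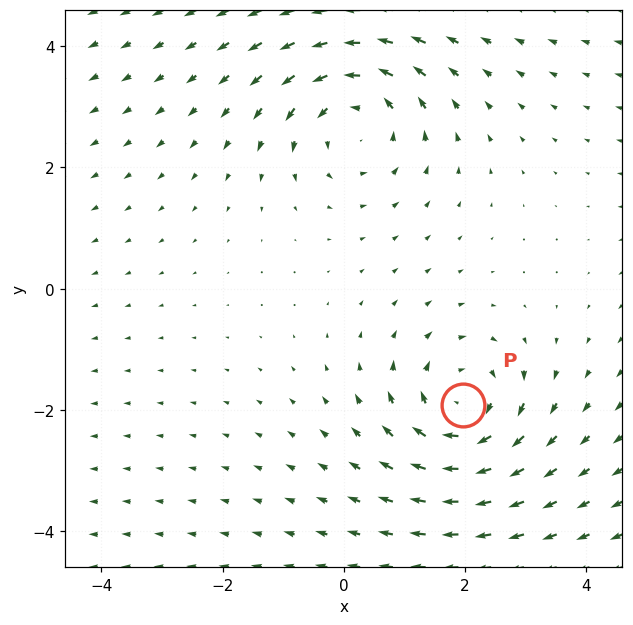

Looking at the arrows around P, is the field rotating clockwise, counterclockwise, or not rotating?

Near P at (2.0, -1.9) the arrows circulate clockwise. The curl (z-component) there is about -3; negative curl means clockwise rotation.

clockwise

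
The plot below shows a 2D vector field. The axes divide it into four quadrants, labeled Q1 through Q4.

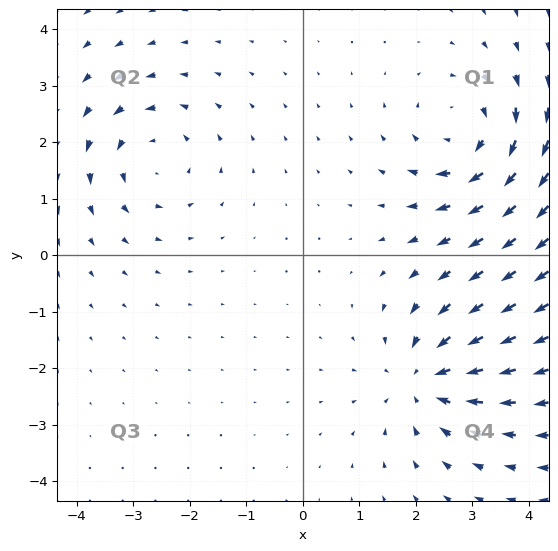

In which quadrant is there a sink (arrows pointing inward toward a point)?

Q4

The sink sits at approximately (2.2, -2.2), which lies in quadrant Q4. The divergence there is about -4, negative as expected for a sink.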